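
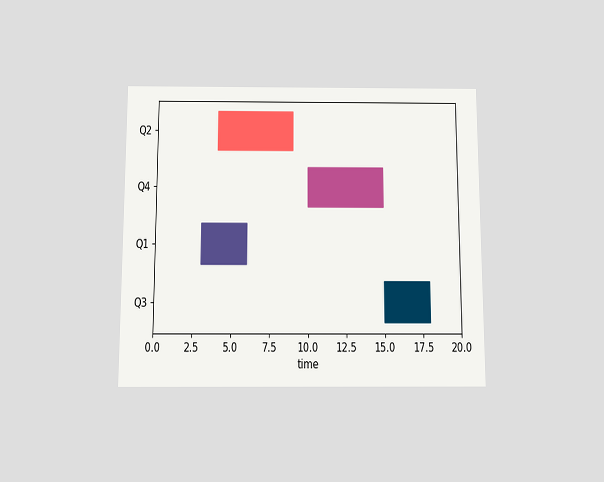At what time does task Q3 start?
The chart is viewed slightly from below. The Q3 bar begins at t=15.

15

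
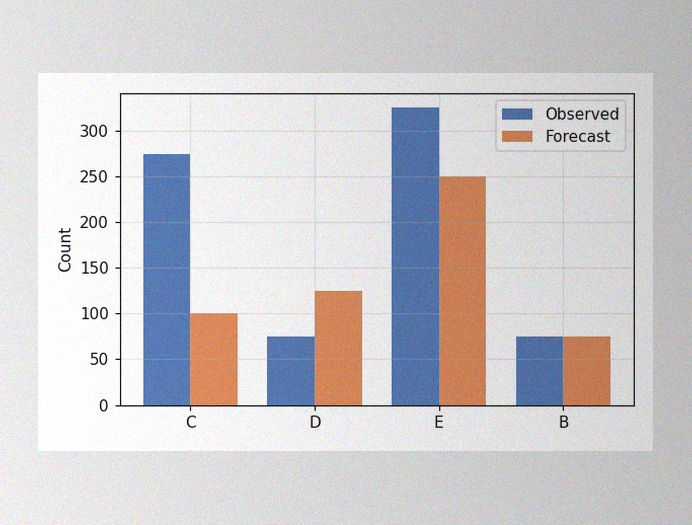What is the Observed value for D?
75

The image has some photo noise and uneven lighting. The Observed bar at D reaches 75 on the y-axis.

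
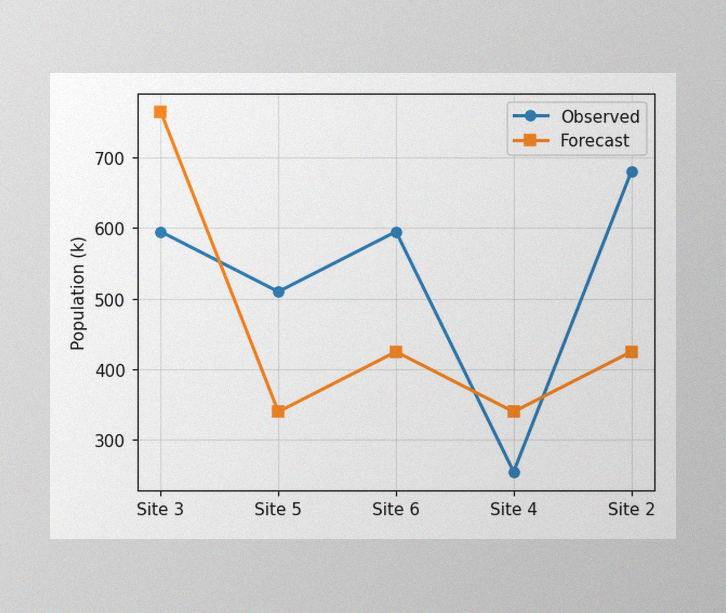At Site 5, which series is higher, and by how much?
Observed, by 170k

The image has some photo noise and uneven lighting. At Site 5, Observed sits above the other line by 170k.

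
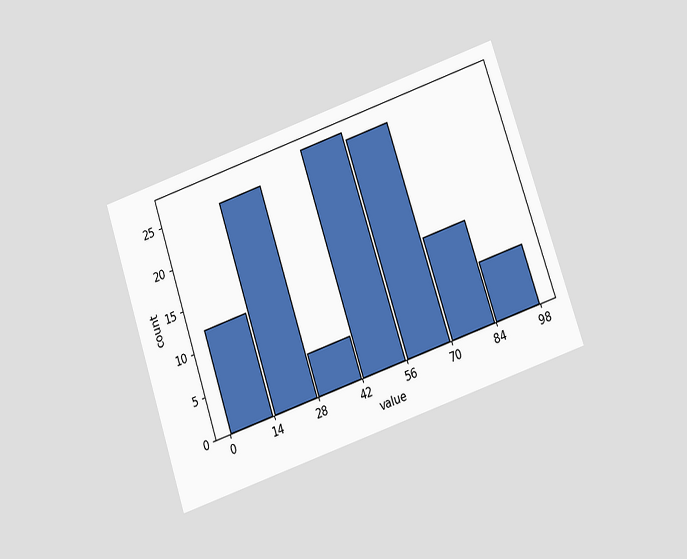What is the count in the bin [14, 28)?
25

The chart is tilted about 19° counter-clockwise and viewed slightly from below. The [14, 28) bin has height 25.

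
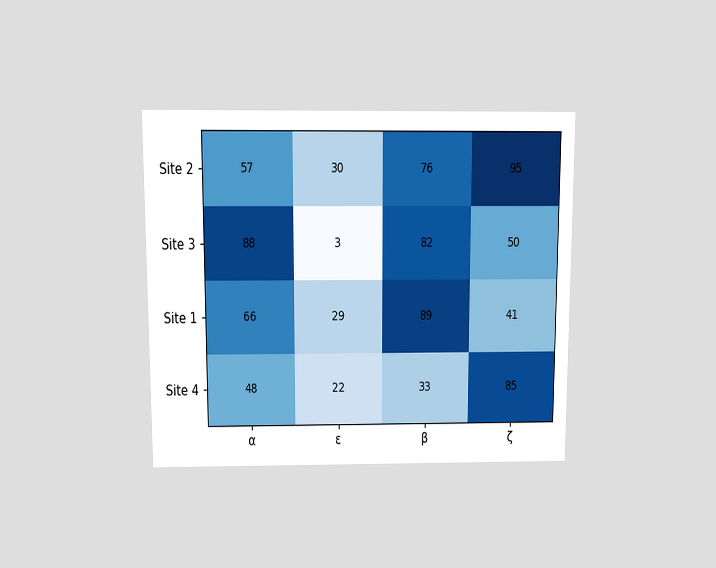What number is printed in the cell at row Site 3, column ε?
3

The chart is viewed slightly from above. The (Site 3, ε) cell reads 3.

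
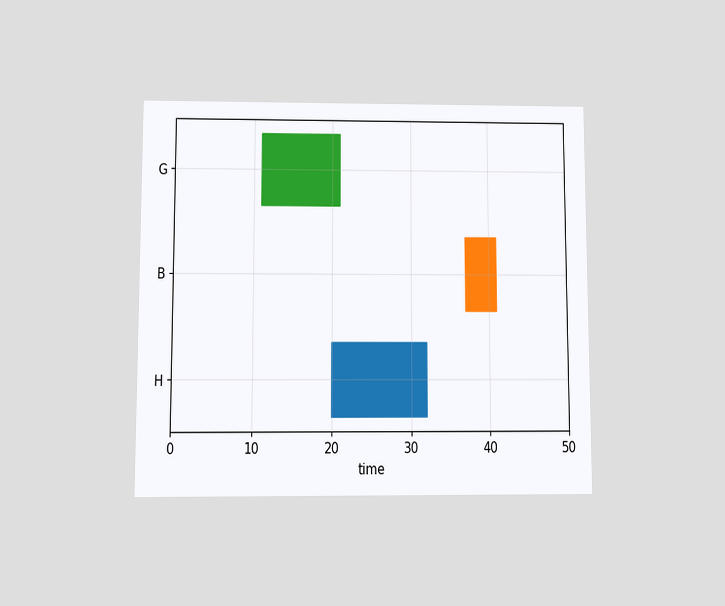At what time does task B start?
37

The chart is viewed at a slight angle. The B bar begins at t=37.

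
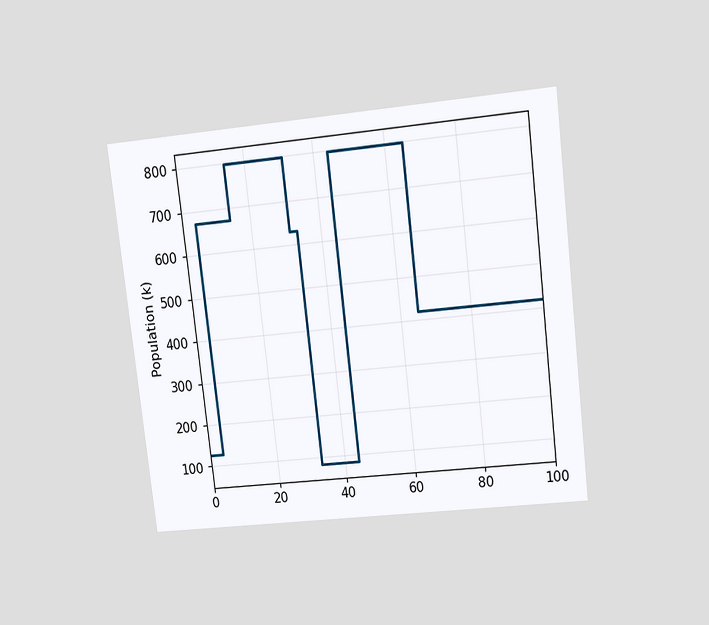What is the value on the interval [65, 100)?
420k

The chart is tilted about 7° counter-clockwise and viewed at a slight angle. On [65, 100) the step sits at 420k.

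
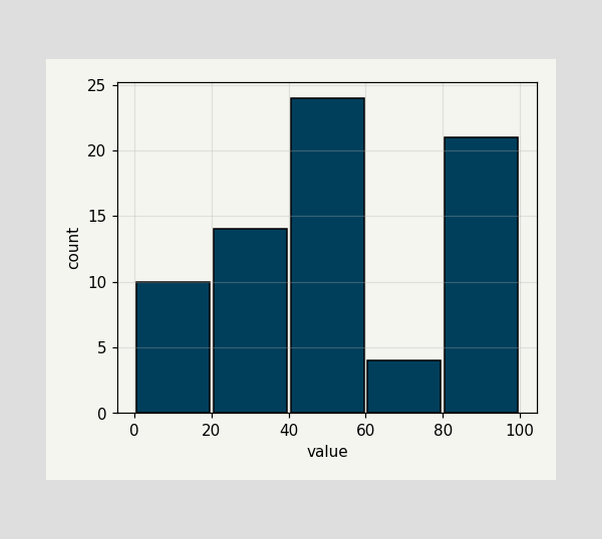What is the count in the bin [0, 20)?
10

The [0, 20) bin has height 10.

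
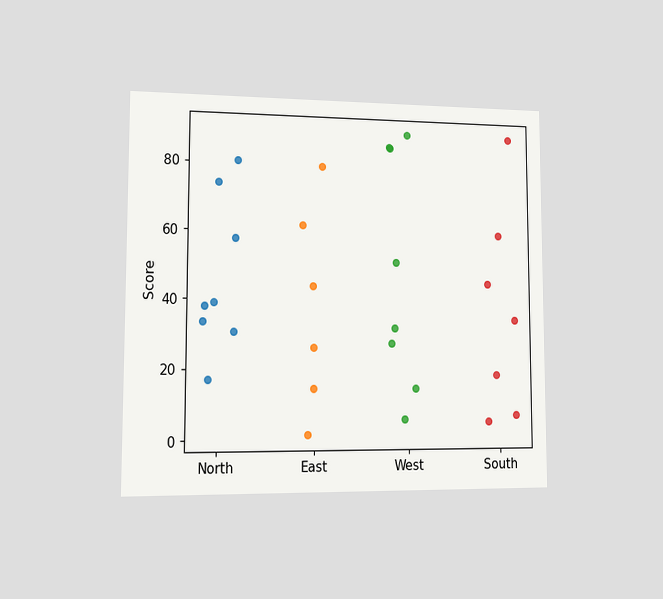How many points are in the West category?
8

The chart is viewed slightly from the left. Counting the markers in the West column gives 8.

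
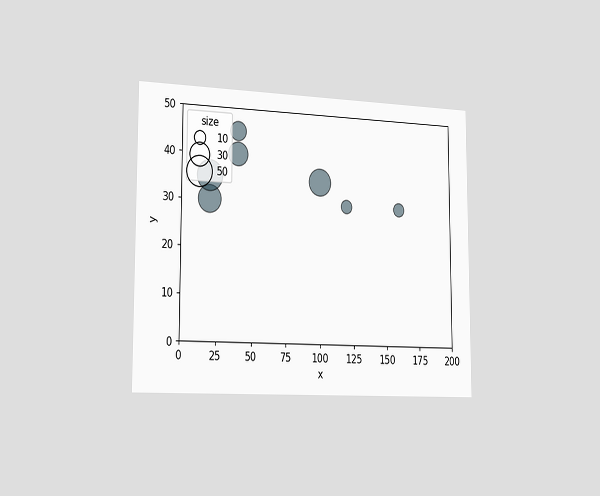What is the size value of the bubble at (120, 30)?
The chart is viewed slightly from the left. Matching the bubble at (120, 30) against the size legend gives 10.

10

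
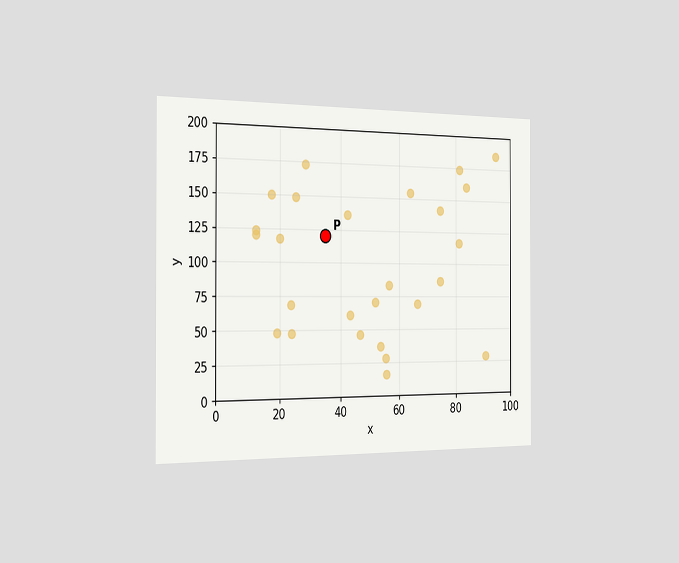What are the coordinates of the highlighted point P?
(35, 120)

The chart is viewed slightly from the left. Following the gridlines from P to each axis, P sits at (35, 120).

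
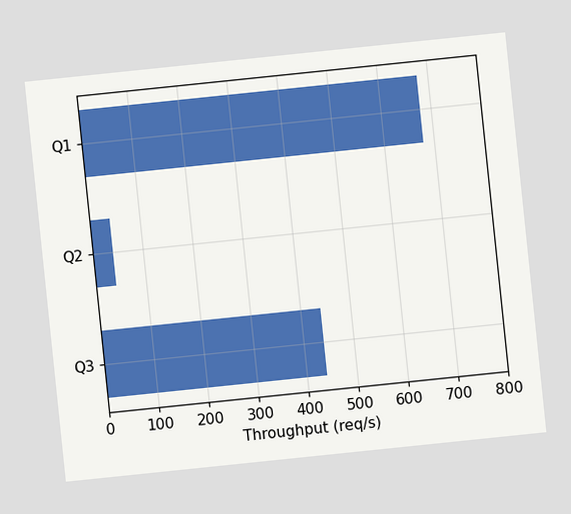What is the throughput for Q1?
680req/s

The chart is tilted about 6° counter-clockwise. Reading along the chart's x-axis, the Q1 bar reaches 680req/s.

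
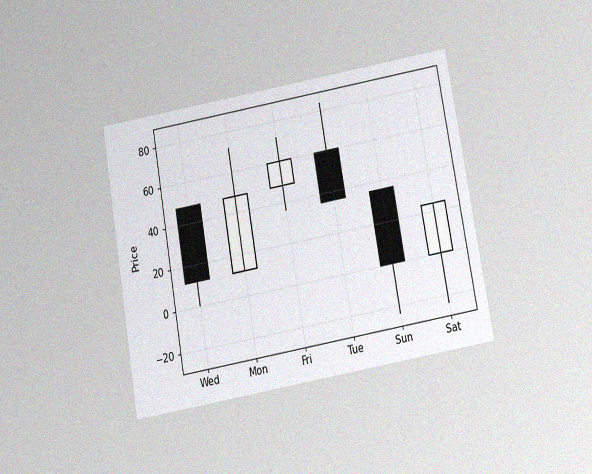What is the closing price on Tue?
36

The chart is tilted about 10° counter-clockwise and viewed slightly from below, with some photo noise. The Tue candle closes at 36.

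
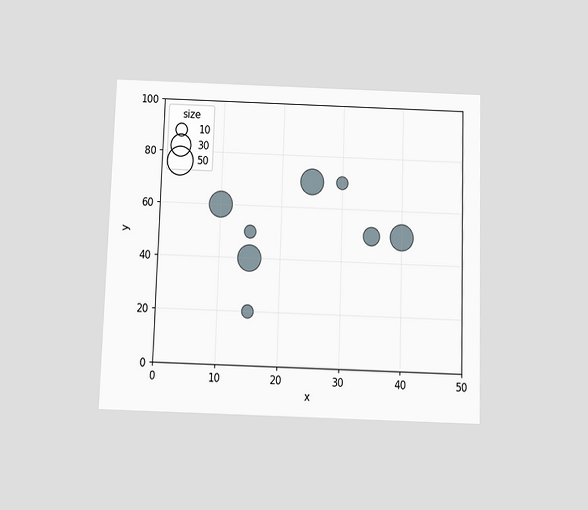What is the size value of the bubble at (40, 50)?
40

The chart is viewed slightly from below. Matching the bubble at (40, 50) against the size legend gives 40.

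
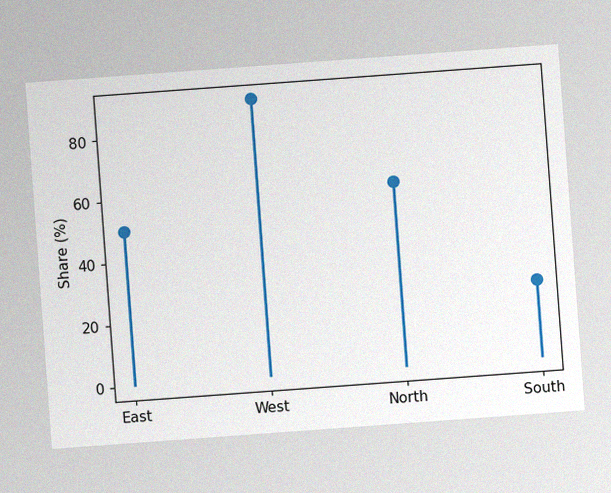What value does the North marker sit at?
60%

The chart is tilted about 4° counter-clockwise, with some photo noise. The North marker sits at 60%.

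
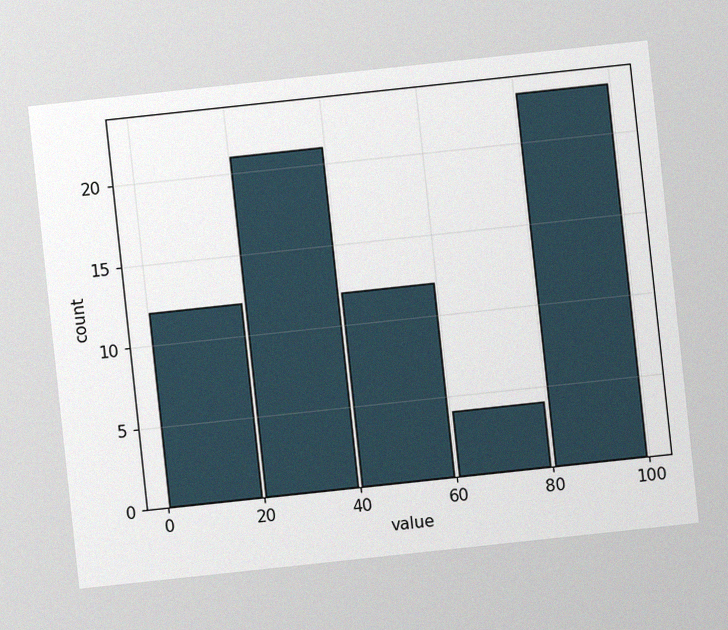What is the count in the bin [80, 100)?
The chart is tilted about 6° counter-clockwise, with some photo noise. The [80, 100) bin has height 23.

23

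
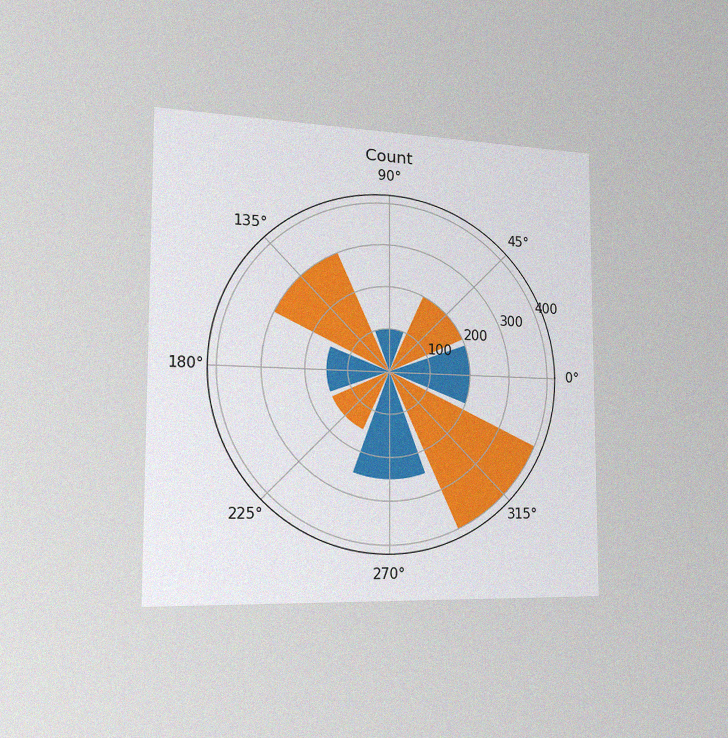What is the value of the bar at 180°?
150

The chart is viewed slightly from the left, with some photo noise. The bar at 180° reaches 150 on the radial axis.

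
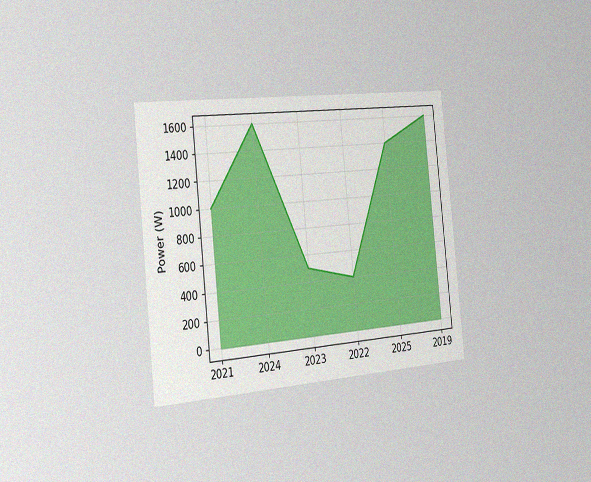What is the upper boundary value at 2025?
The chart is tilted about 6° counter-clockwise and viewed slightly from the left, with some photo noise. At 2025 the upper boundary is at 1400W.

1400W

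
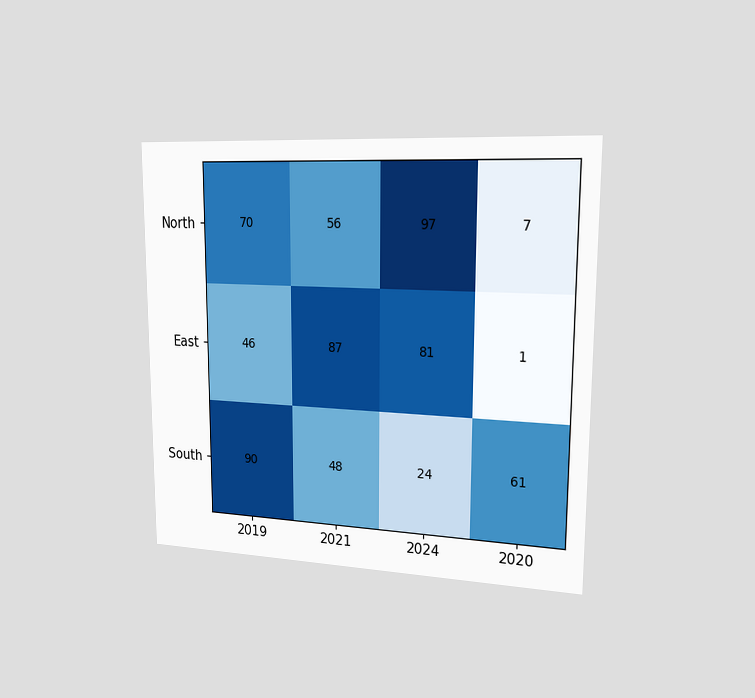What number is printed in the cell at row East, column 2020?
The chart is viewed slightly from the right. The (East, 2020) cell reads 1.

1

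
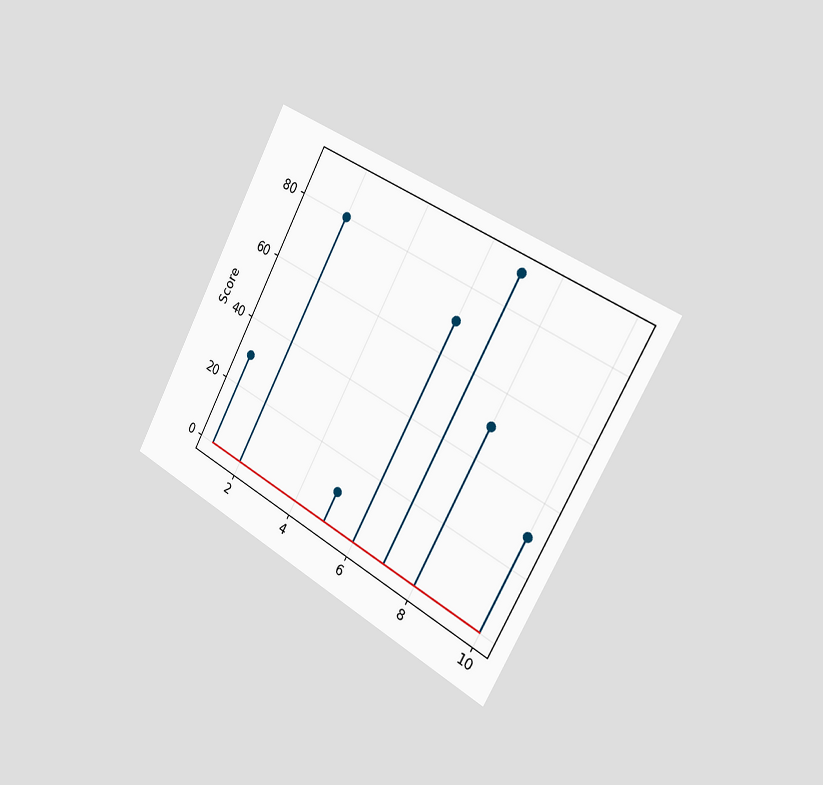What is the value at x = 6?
The chart is tilted about 28° clockwise and viewed slightly from the right. The stem at x=6 reaches 70.

70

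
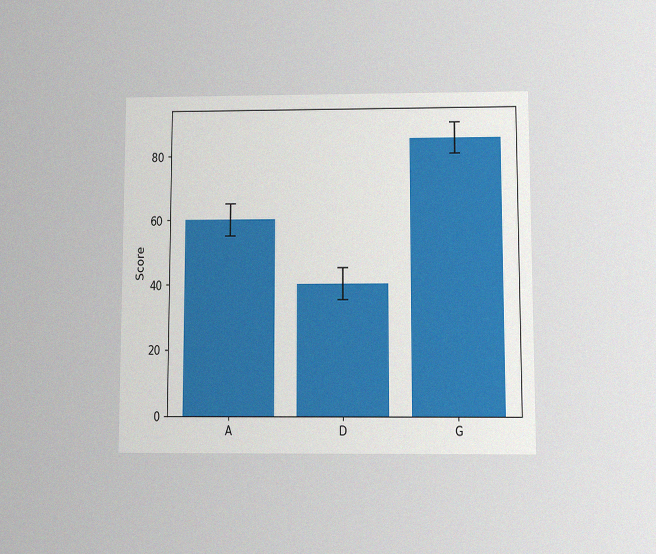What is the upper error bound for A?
65

The chart is viewed slightly from below, with some photo noise. The A bar's upper whisker reaches 65.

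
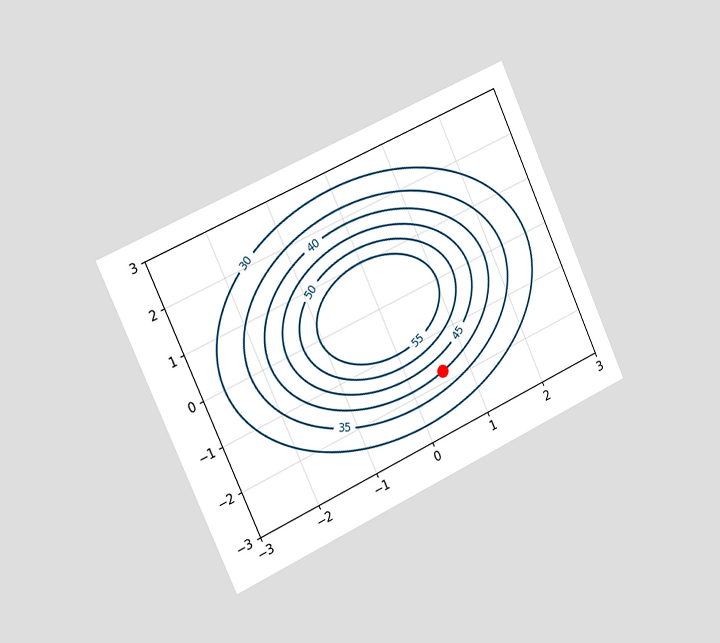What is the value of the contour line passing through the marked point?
40

The chart is tilted about 25° counter-clockwise and viewed slightly from the left. The marked point sits on the contour labelled 40.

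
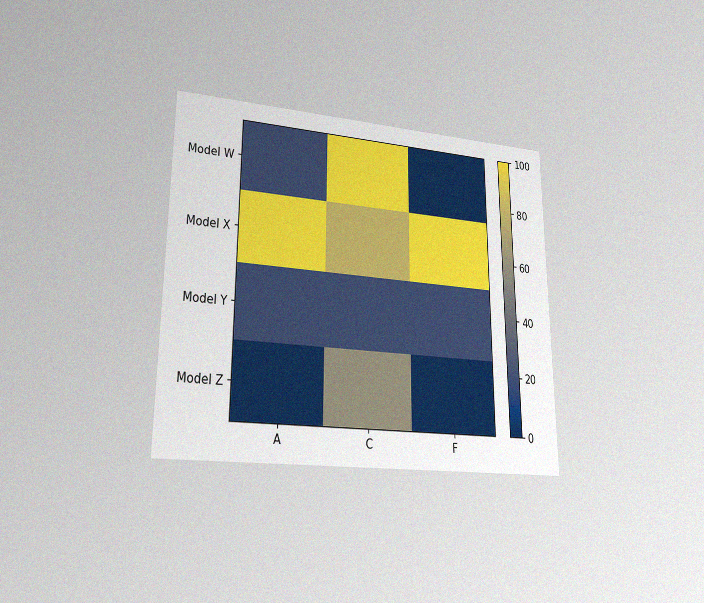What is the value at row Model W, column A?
20

The chart is viewed at a slight angle, with some photo noise. Matching cell (Model W, A) against the colorbar gives 20.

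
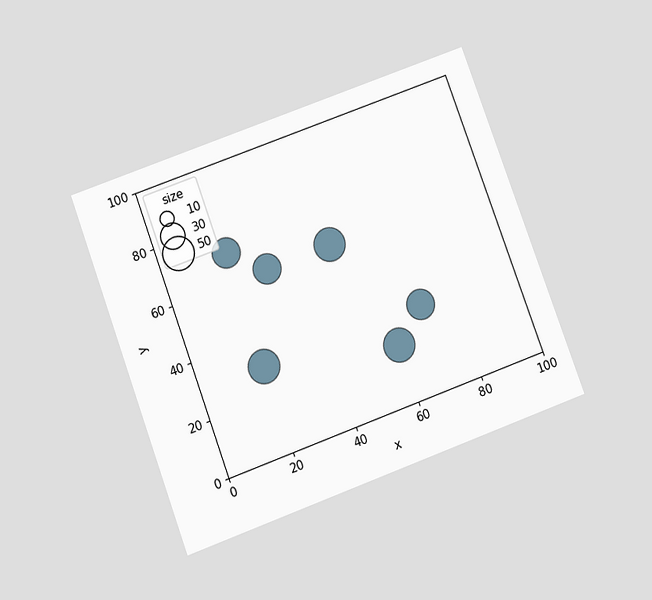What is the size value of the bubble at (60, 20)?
50

The chart is tilted about 20° counter-clockwise and viewed slightly from below. Matching the bubble at (60, 20) against the size legend gives 50.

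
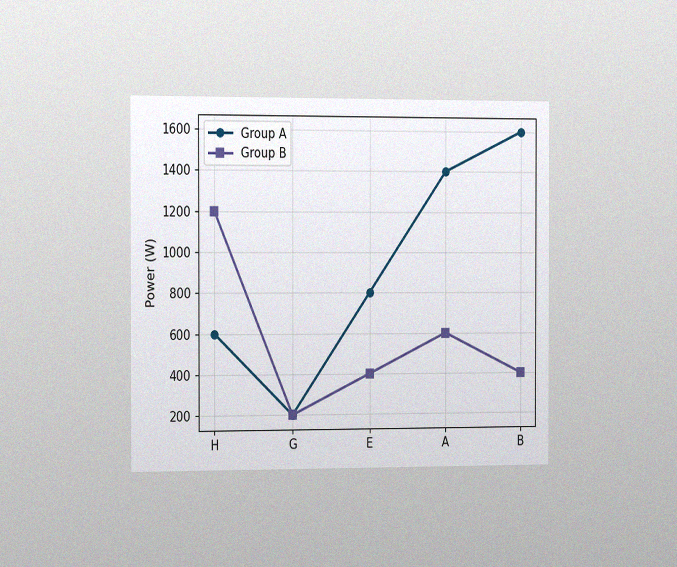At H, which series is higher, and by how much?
Group B, by 600W

The chart is viewed slightly from the left, with some photo noise. At H, Group B sits above the other line by 600W.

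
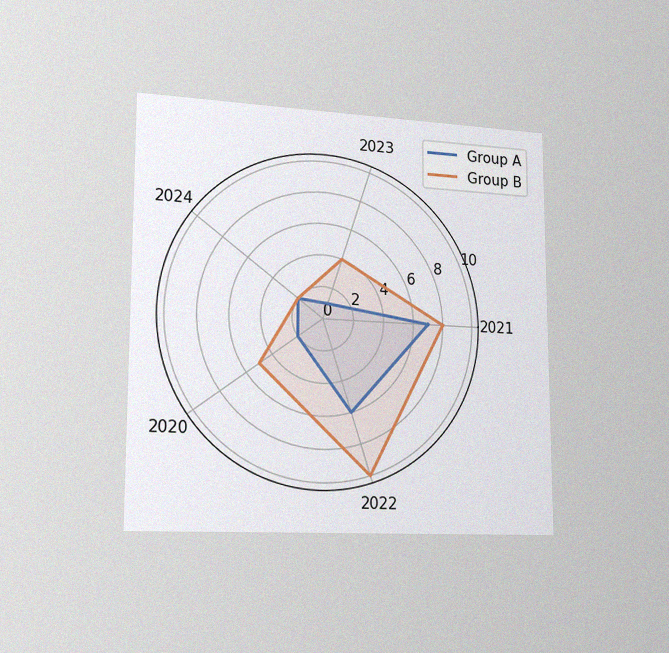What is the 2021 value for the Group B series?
The chart is viewed slightly from the left, with some photo noise. On the 2021 axis, Group B reaches 8.

8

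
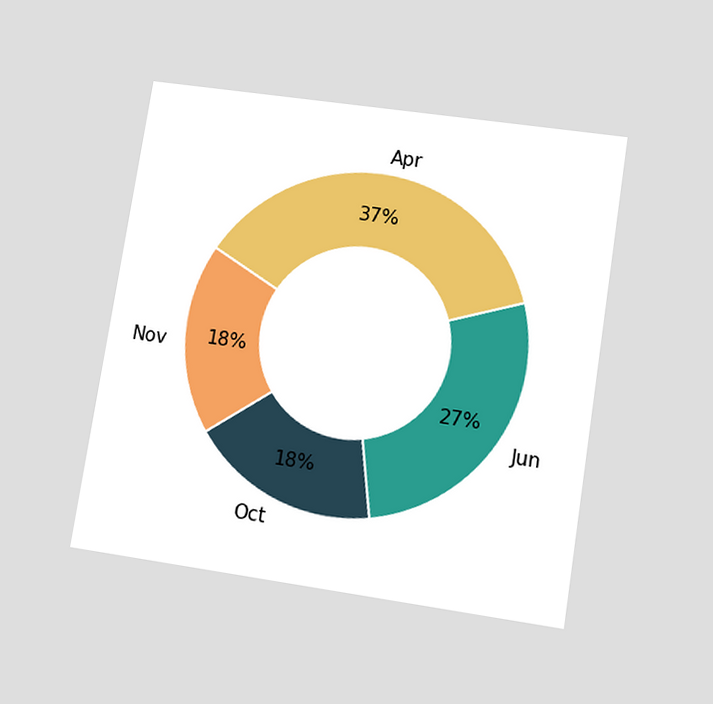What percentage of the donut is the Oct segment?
The chart is tilted about 9° clockwise and viewed at a slight angle. The Oct segment takes up 18% of the ring.

18%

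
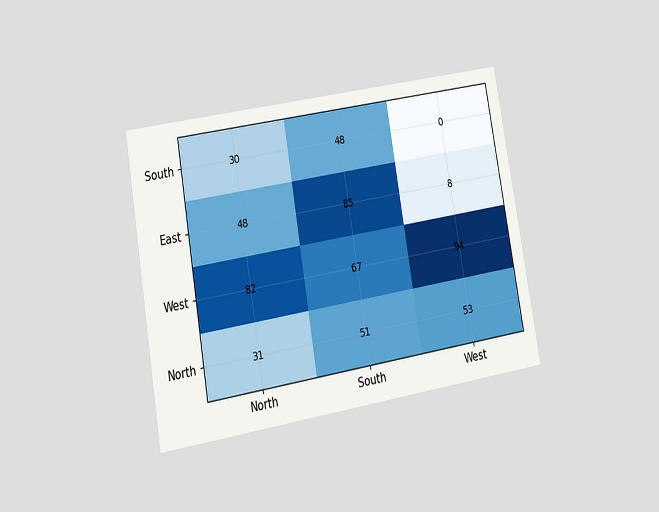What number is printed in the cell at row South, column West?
The chart is tilted about 10° counter-clockwise and viewed at a slight angle. The (South, West) cell reads 0.

0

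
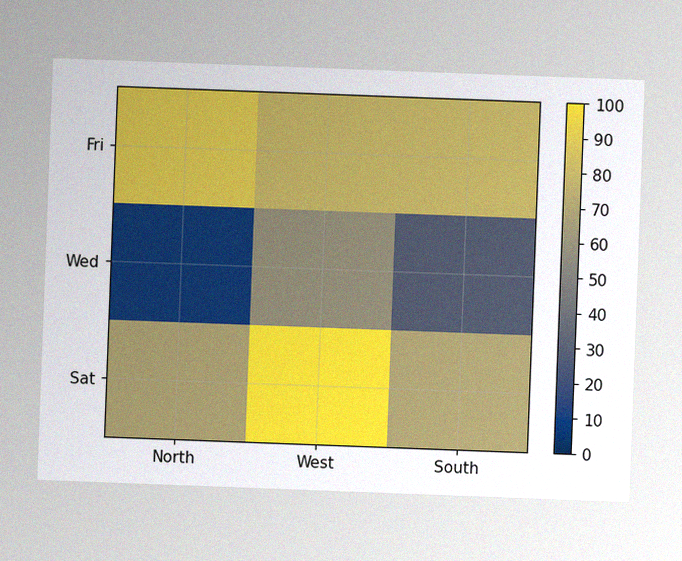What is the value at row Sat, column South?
70

The chart is tilted about 2° clockwise, with some photo noise. Matching cell (Sat, South) against the colorbar gives 70.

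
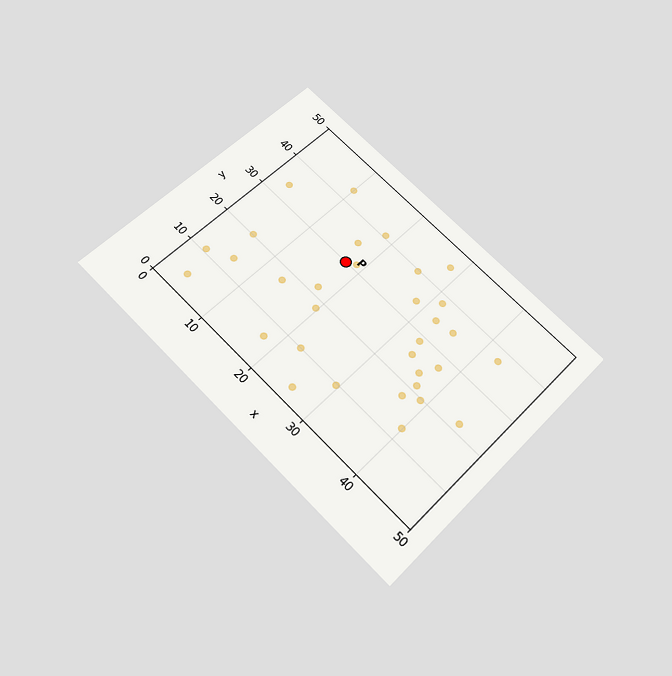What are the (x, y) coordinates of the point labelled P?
(17.5, 30)

The chart is tilted about 45° clockwise and viewed slightly from below. Following the gridlines from P to each axis, P sits at (17.5, 30).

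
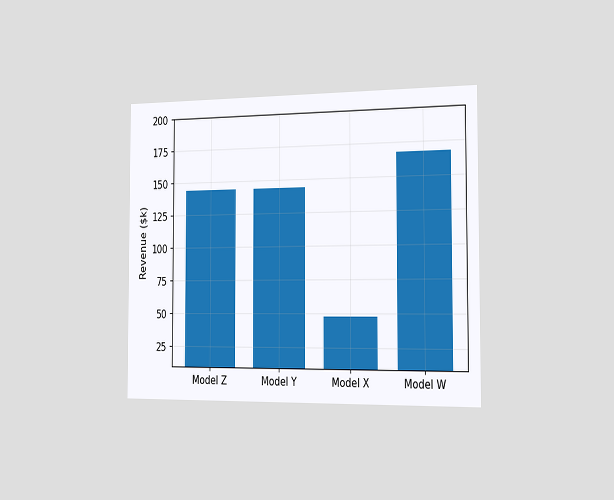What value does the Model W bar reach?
$168k

The chart is viewed slightly from the right. Reading along the chart's y-axis, the Model W bar reaches $168k.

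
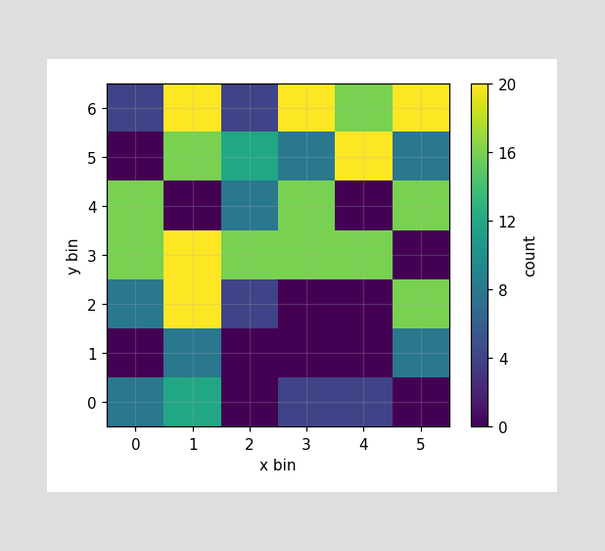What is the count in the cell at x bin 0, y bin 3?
Matching the cell (0, 3) against the colorbar gives 16.

16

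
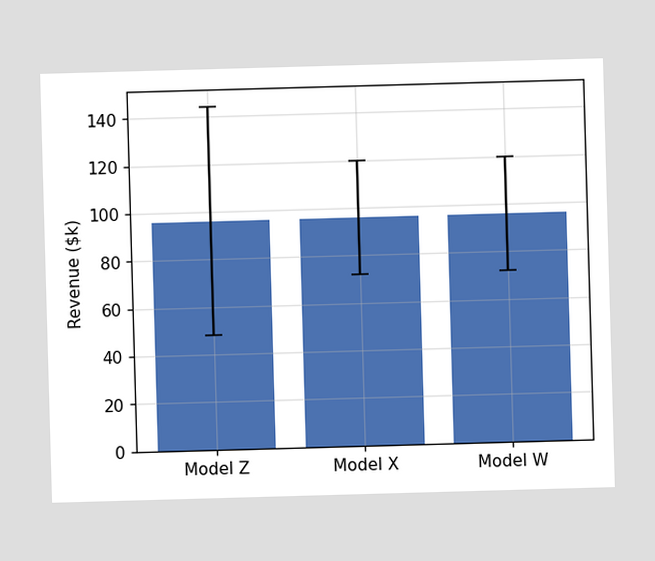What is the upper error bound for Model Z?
$144k

The Model Z bar's upper whisker reaches $144k.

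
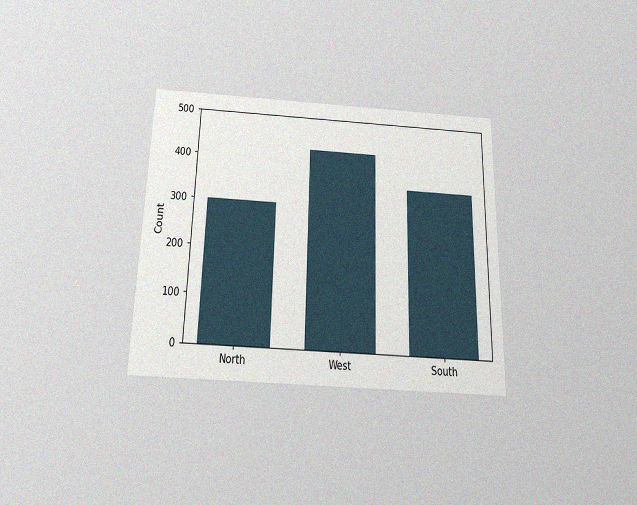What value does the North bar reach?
The chart is viewed slightly from below, with some photo noise. Reading along the chart's y-axis, the North bar reaches 300.

300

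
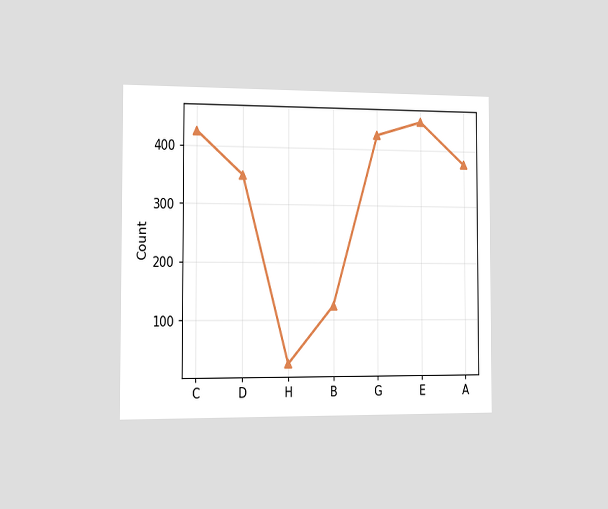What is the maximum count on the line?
The chart is viewed slightly from the left. The highest point is at E, and reading across to the y-axis gives 450.

450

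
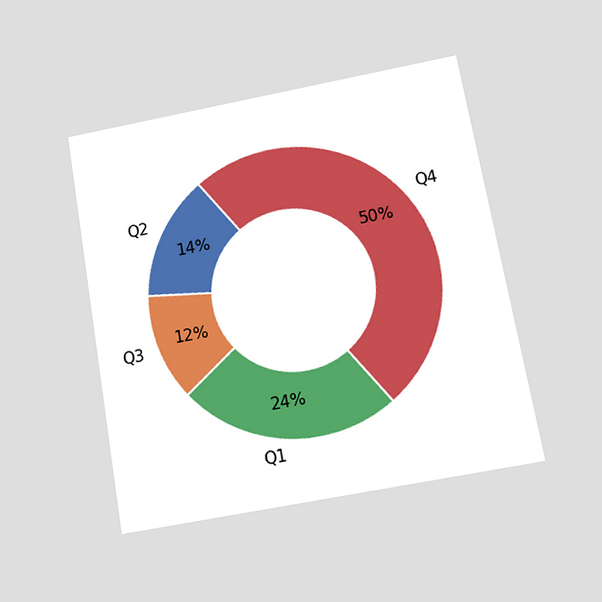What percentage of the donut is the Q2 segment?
The chart is tilted about 10° counter-clockwise and viewed at a slight angle. The Q2 segment takes up 14% of the ring.

14%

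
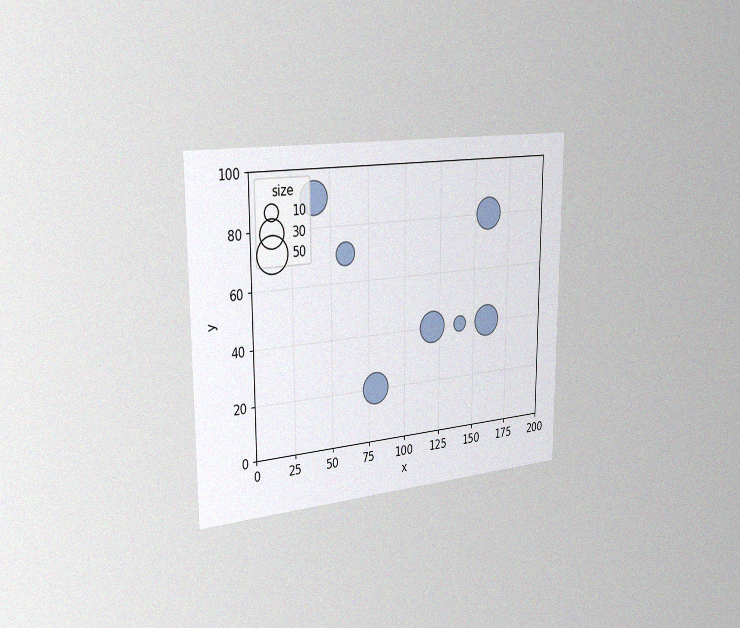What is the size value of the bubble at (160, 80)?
40

The chart is viewed slightly from the left, with some photo noise. Matching the bubble at (160, 80) against the size legend gives 40.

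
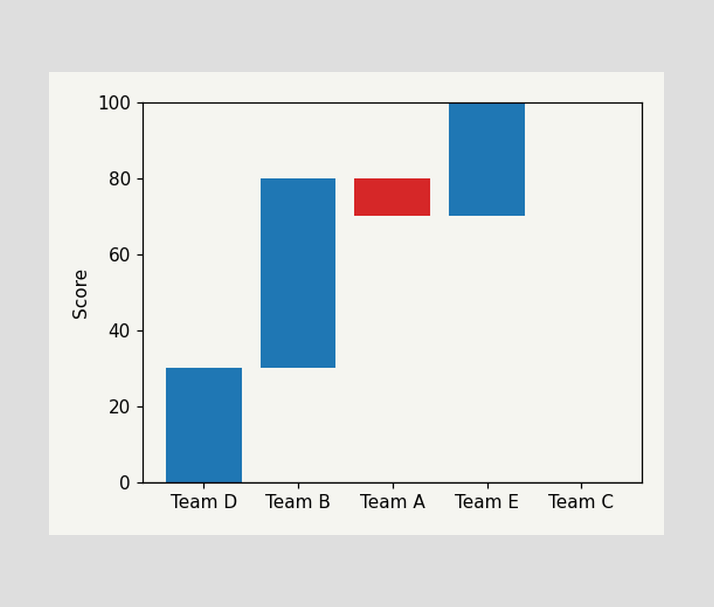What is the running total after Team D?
After Team D the running total reaches 30.

30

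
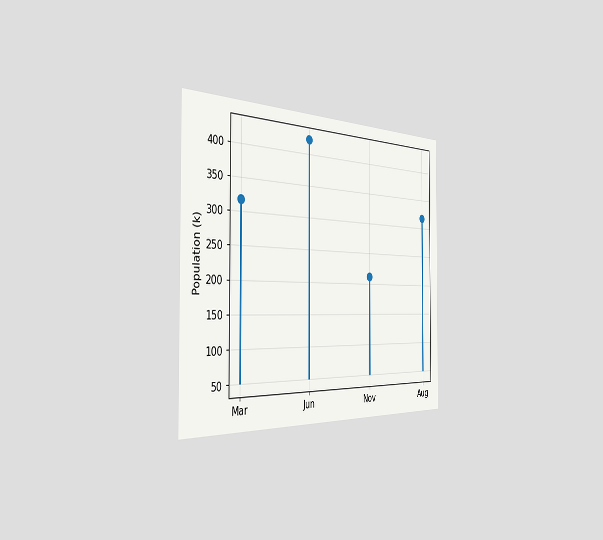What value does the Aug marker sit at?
The chart is viewed slightly from the left. The Aug marker sits at 318k.

318k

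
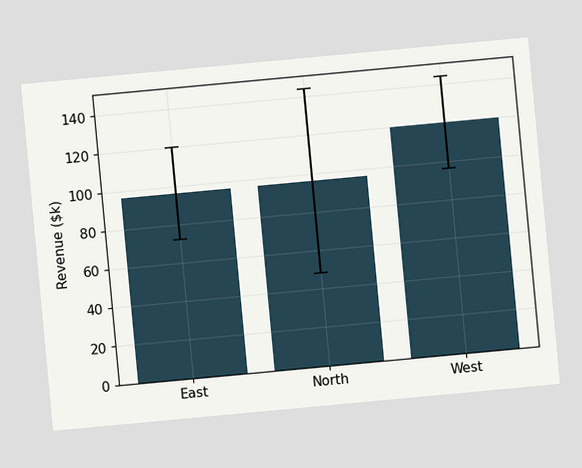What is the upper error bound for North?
The chart is tilted about 5° counter-clockwise. The North bar's upper whisker reaches $144k.

$144k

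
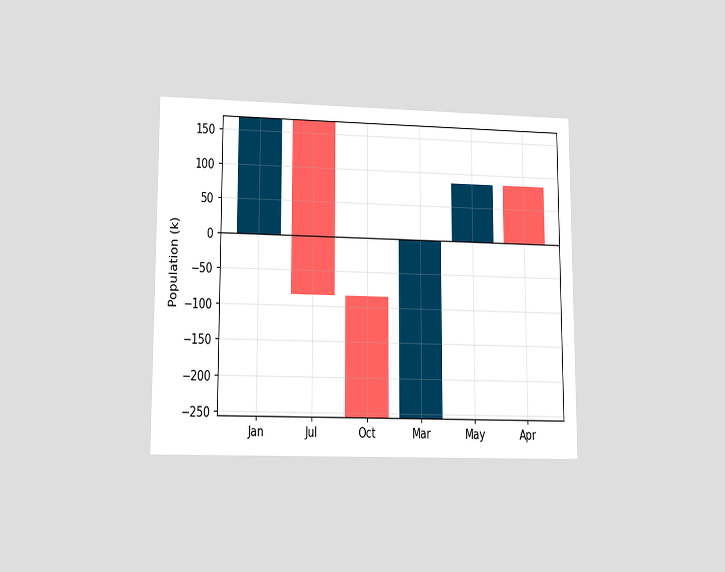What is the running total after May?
85k

The chart is viewed at a slight angle. After May the running total reaches 85k.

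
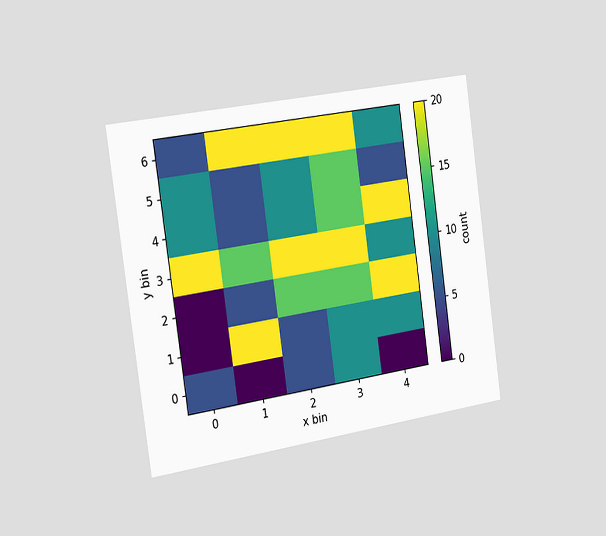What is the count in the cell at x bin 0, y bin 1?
0

The chart is tilted about 8° counter-clockwise and viewed slightly from the left. Matching the cell (0, 1) against the colorbar gives 0.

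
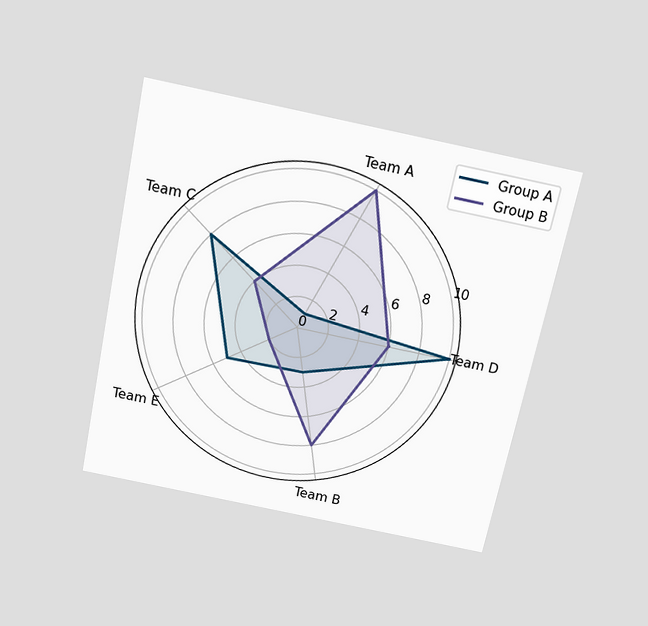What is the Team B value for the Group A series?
3

The chart is tilted about 12° clockwise and viewed slightly from above. On the Team B axis, Group A reaches 3.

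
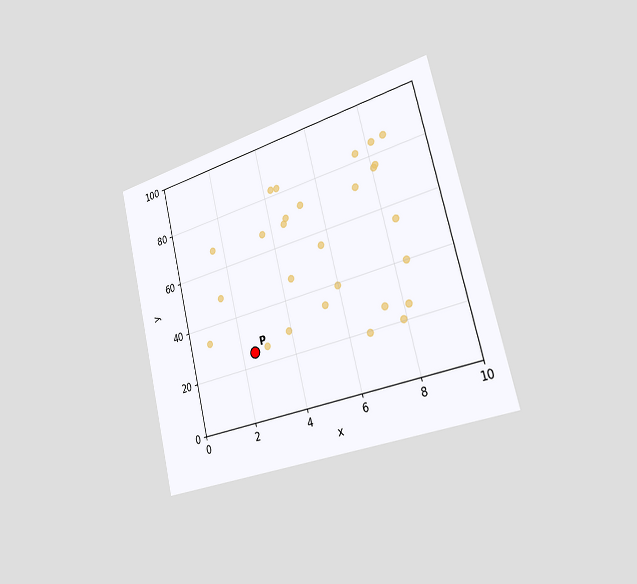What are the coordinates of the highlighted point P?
(2.5, 25)

The chart is tilted about 14° counter-clockwise and viewed slightly from the right. Following the gridlines from P to each axis, P sits at (2.5, 25).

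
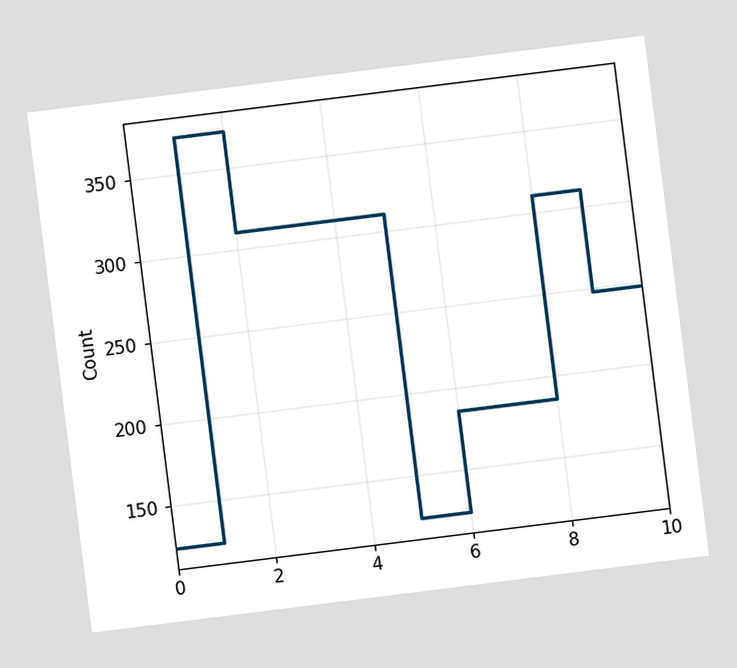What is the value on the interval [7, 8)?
186

The chart is tilted about 7° counter-clockwise. On [7, 8) the step sits at 186.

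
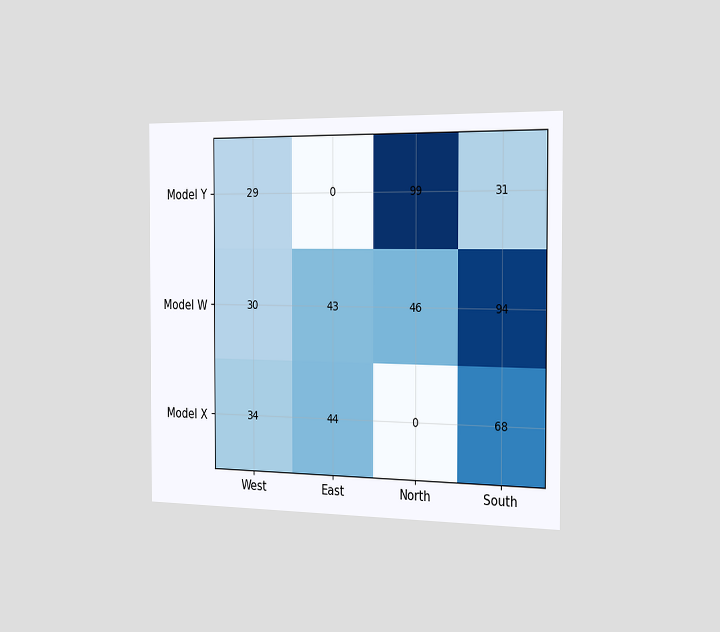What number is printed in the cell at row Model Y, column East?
The chart is viewed slightly from the right. The (Model Y, East) cell reads 0.

0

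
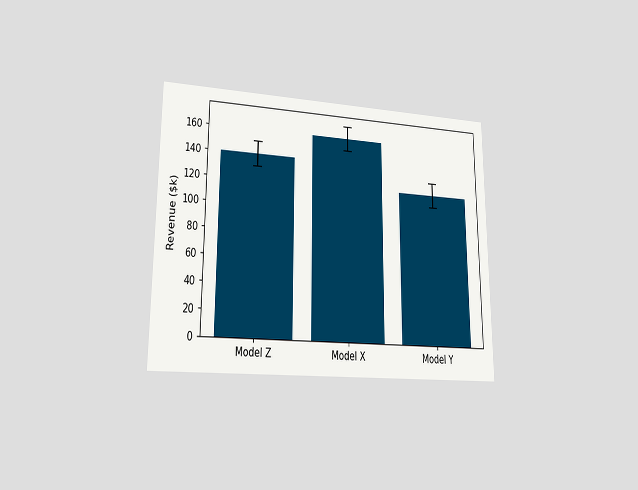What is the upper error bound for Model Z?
$150k

The chart is viewed at a slight angle. The Model Z bar's upper whisker reaches $150k.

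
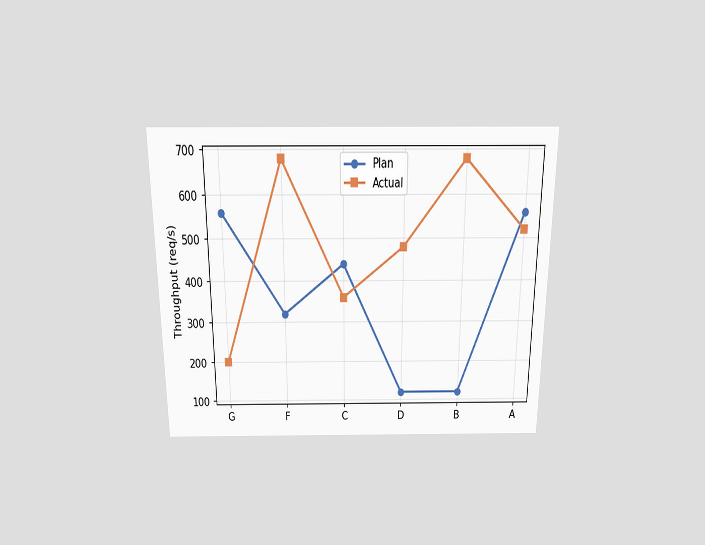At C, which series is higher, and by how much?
The chart is viewed slightly from above. At C, Plan sits above the other line by 80req/s.

Plan, by 80req/s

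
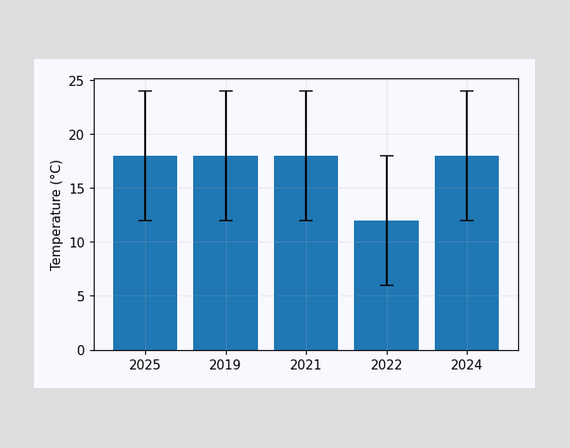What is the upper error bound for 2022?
18°C

The 2022 bar's upper whisker reaches 18°C.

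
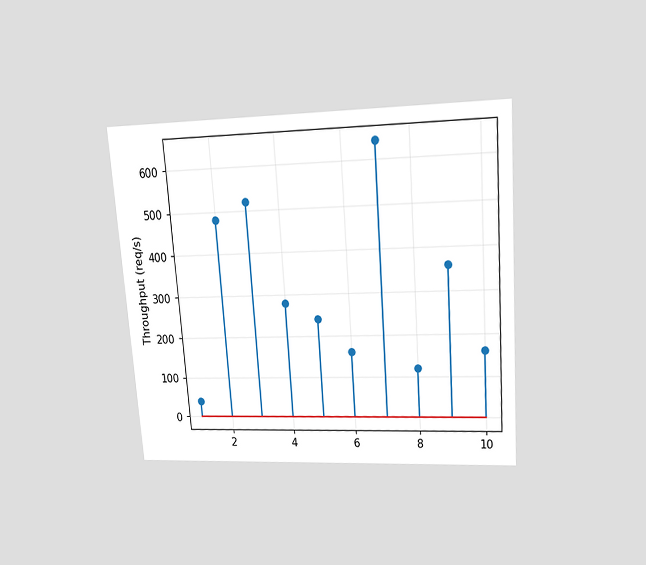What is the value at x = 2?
The chart is tilted about 4° counter-clockwise and viewed slightly from above. The stem at x=2 reaches 480req/s.

480req/s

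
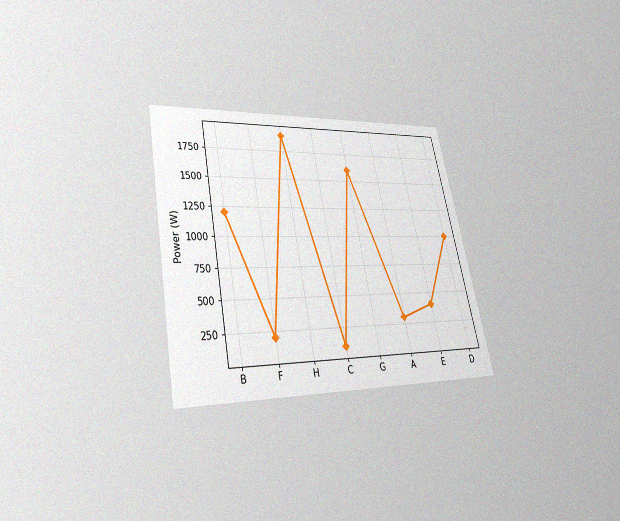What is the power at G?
1600W

The chart is tilted about 11° counter-clockwise and viewed slightly from below, with some photo noise. At G, the line is at 1600W.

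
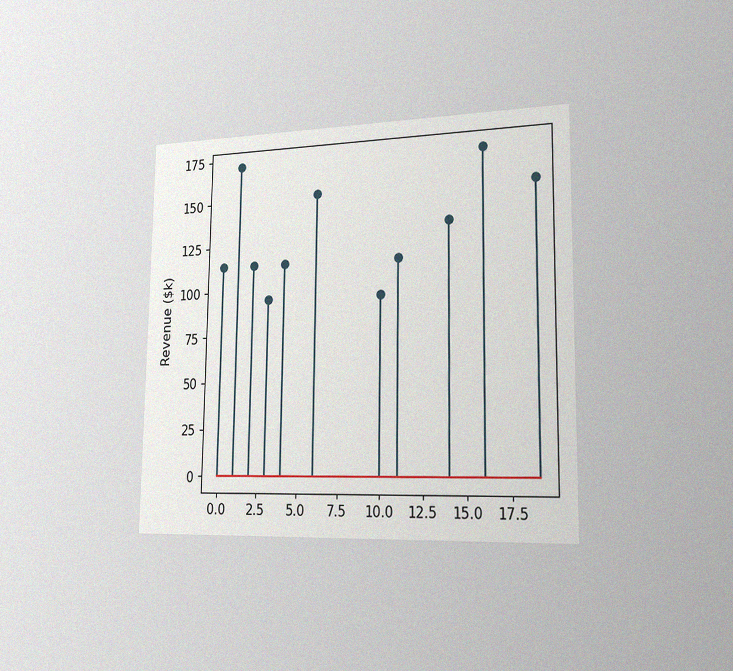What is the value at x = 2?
The chart is viewed slightly from the right, with some photo noise. The stem at x=2 reaches $114k.

$114k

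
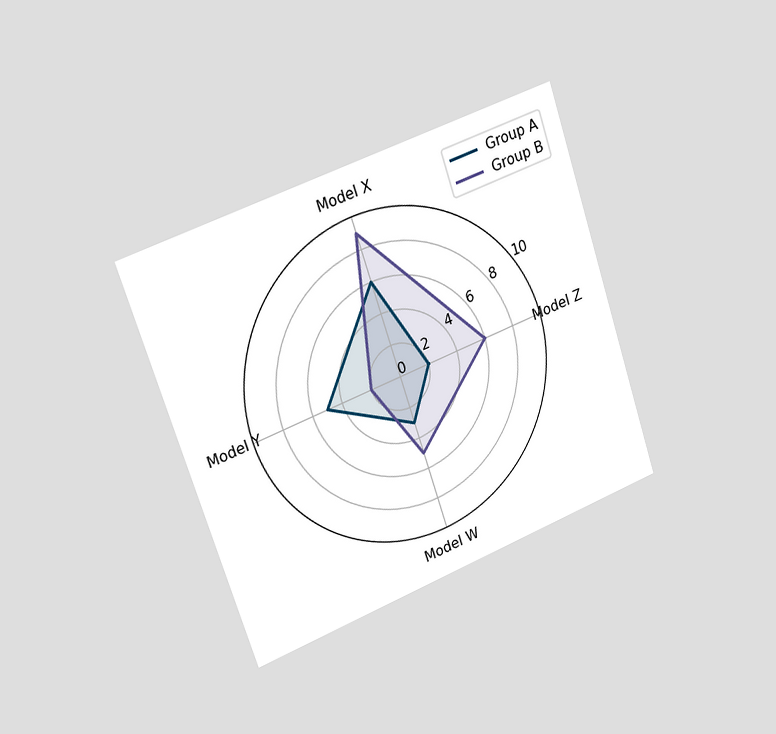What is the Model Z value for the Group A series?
The chart is tilted about 18° counter-clockwise and viewed slightly from the left. On the Model Z axis, Group A reaches 2.

2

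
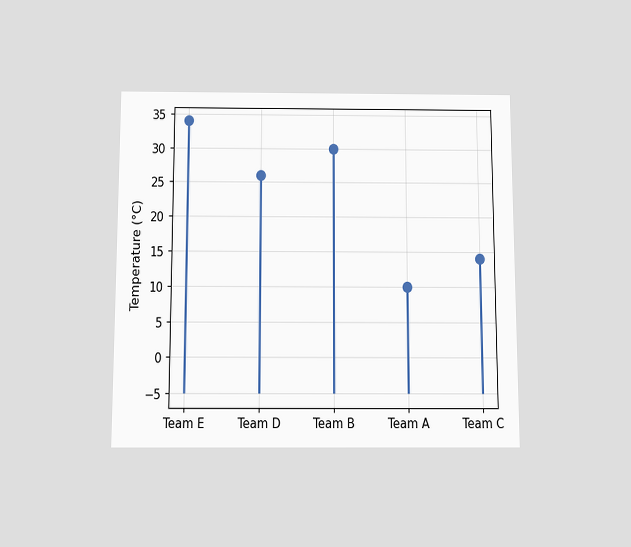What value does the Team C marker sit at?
The chart is viewed slightly from below. The Team C marker sits at 14°C.

14°C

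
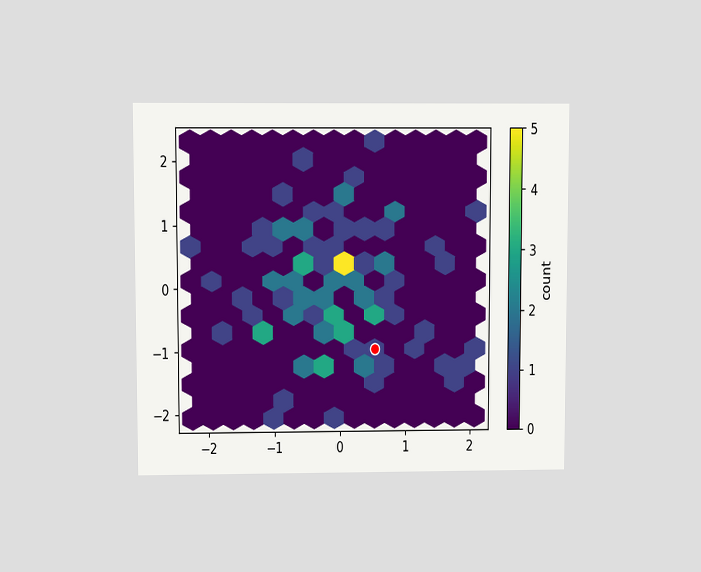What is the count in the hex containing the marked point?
The chart is viewed slightly from above. The marked hex reads 1 on the colorbar.

1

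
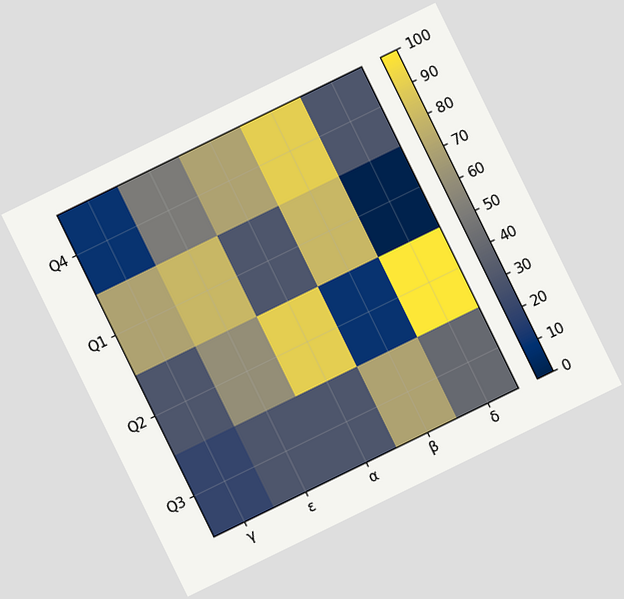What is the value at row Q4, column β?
The chart is tilted about 26° counter-clockwise. Matching cell (Q4, β) against the colorbar gives 90.

90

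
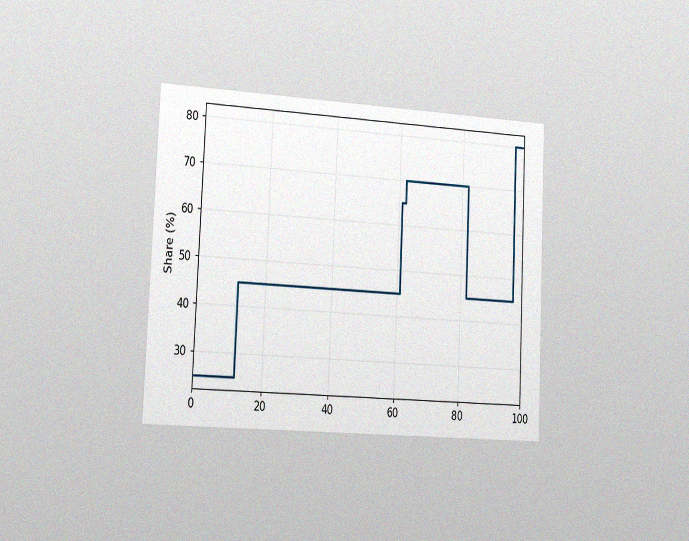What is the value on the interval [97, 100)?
The chart is tilted about 3° clockwise and viewed slightly from the left, with some photo noise. On [97, 100) the step sits at 80%.

80%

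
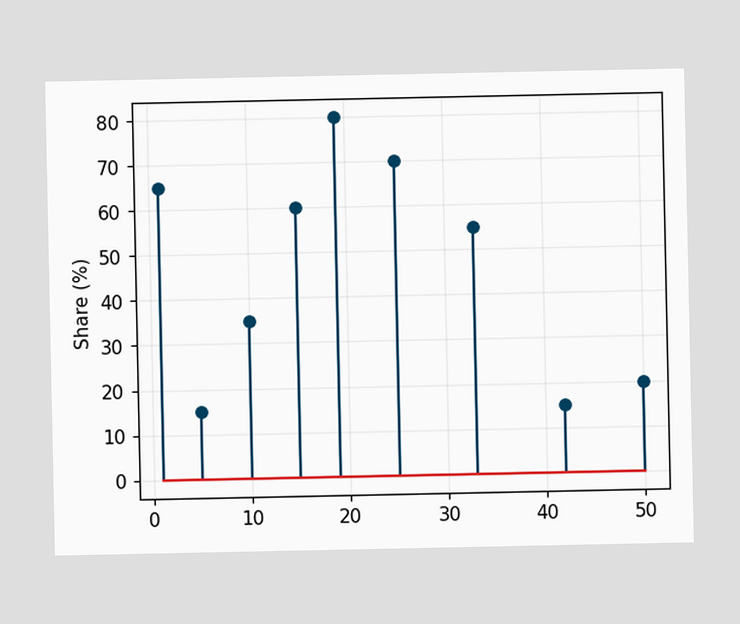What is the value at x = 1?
65%

The stem at x=1 reaches 65%.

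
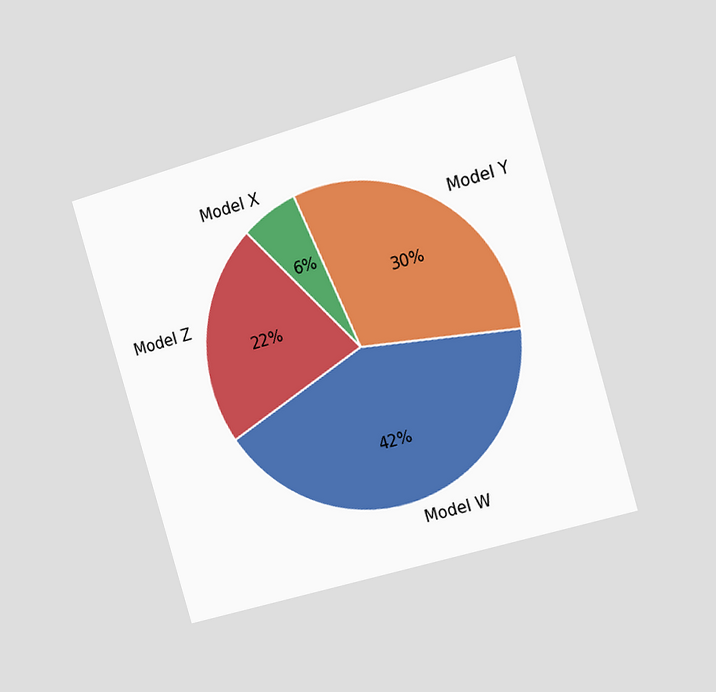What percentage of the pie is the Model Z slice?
The chart is tilted about 16° counter-clockwise and viewed slightly from the right. The Model Z slice takes up 22% of the pie.

22%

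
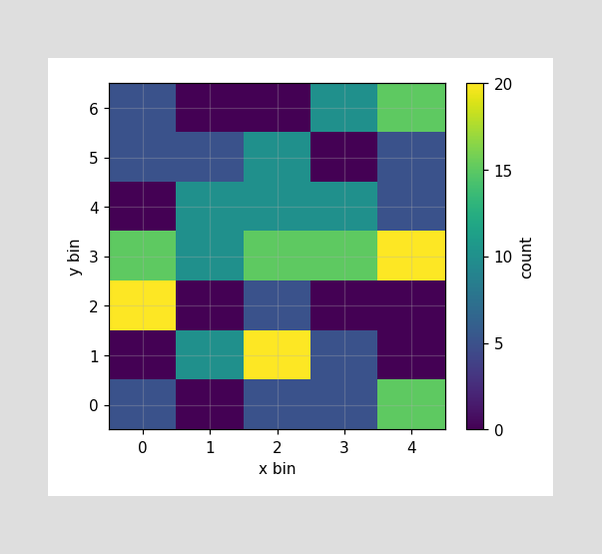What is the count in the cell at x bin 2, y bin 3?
15

Matching the cell (2, 3) against the colorbar gives 15.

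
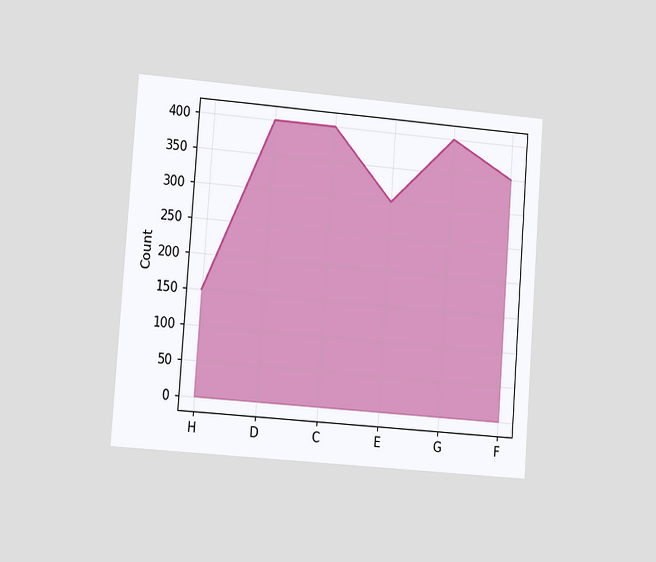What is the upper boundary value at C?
The chart is tilted about 4° clockwise and viewed slightly from the left. At C the upper boundary is at 400.

400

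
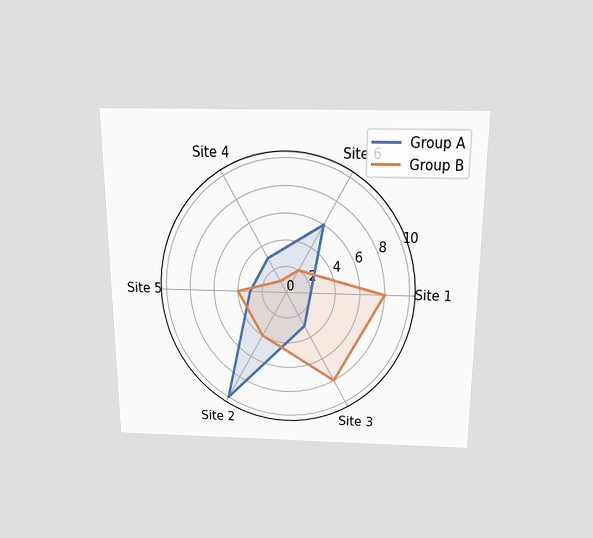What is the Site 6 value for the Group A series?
6

The chart is viewed slightly from above. On the Site 6 axis, Group A reaches 6.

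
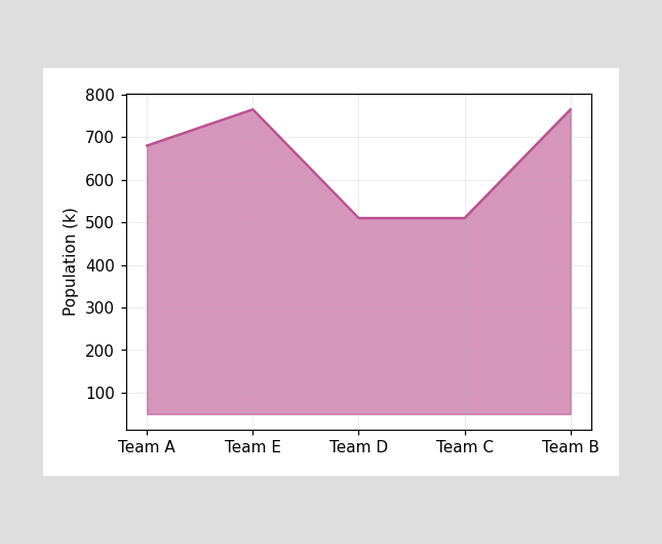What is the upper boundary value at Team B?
At Team B the upper boundary is at 765k.

765k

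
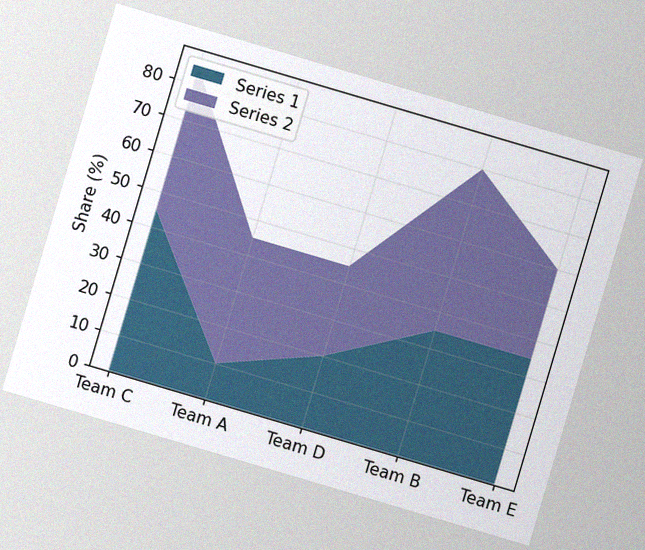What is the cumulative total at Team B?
80%

The chart is tilted about 16° clockwise, with some photo noise. The stacked total at Team B reaches 80%.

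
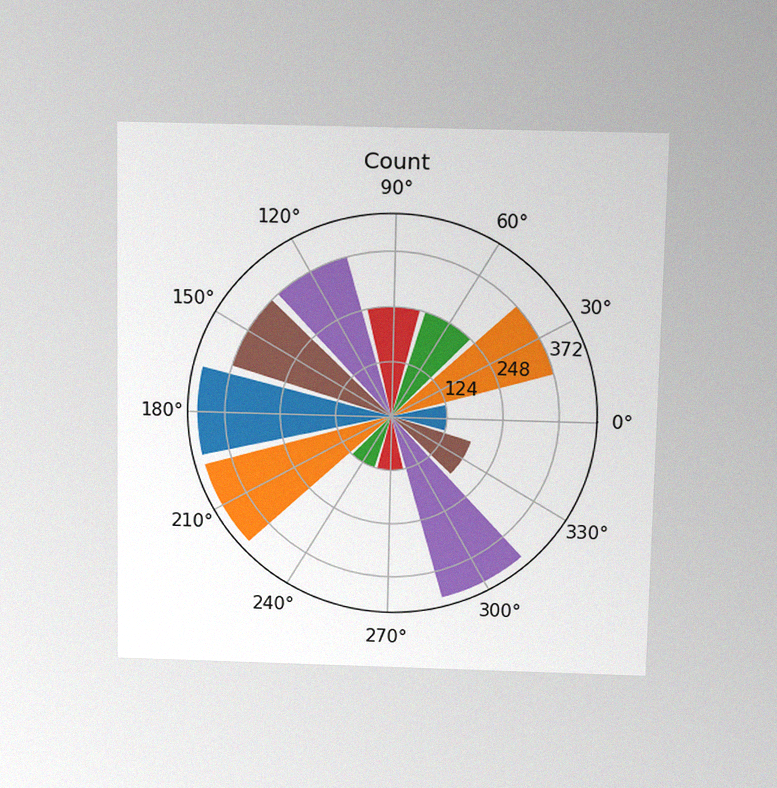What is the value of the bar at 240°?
The chart is viewed slightly from above, with some photo noise. The bar at 240° reaches 124 on the radial axis.

124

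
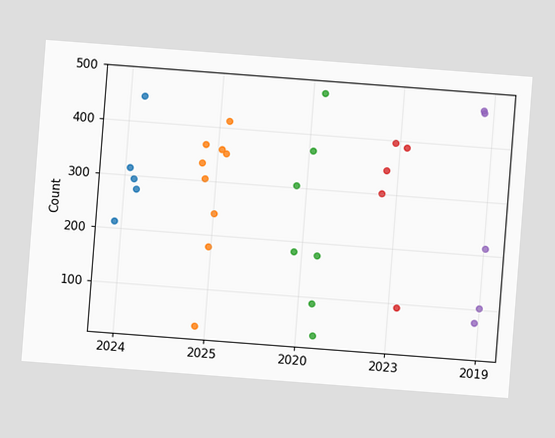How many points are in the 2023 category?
5

The chart is tilted about 4° clockwise. Counting the markers in the 2023 column gives 5.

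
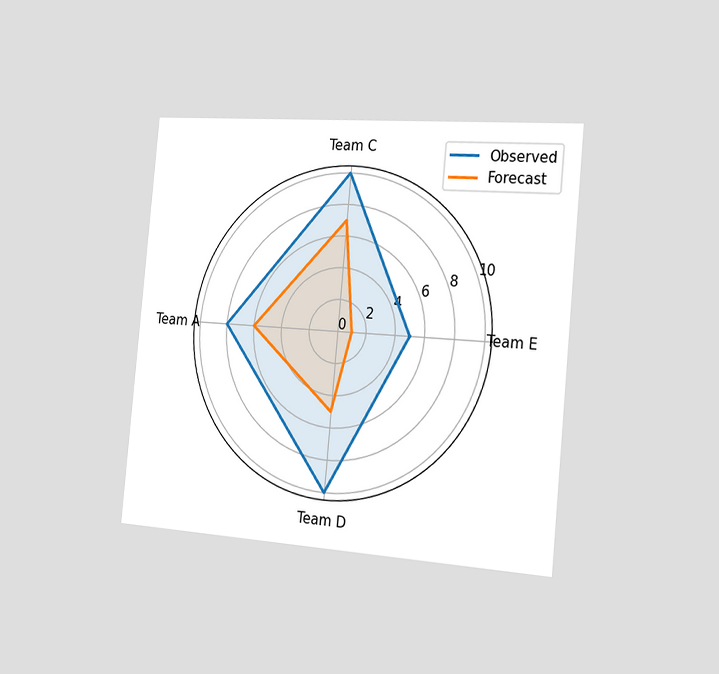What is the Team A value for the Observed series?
8

The chart is tilted about 5° clockwise and viewed slightly from the right. On the Team A axis, Observed reaches 8.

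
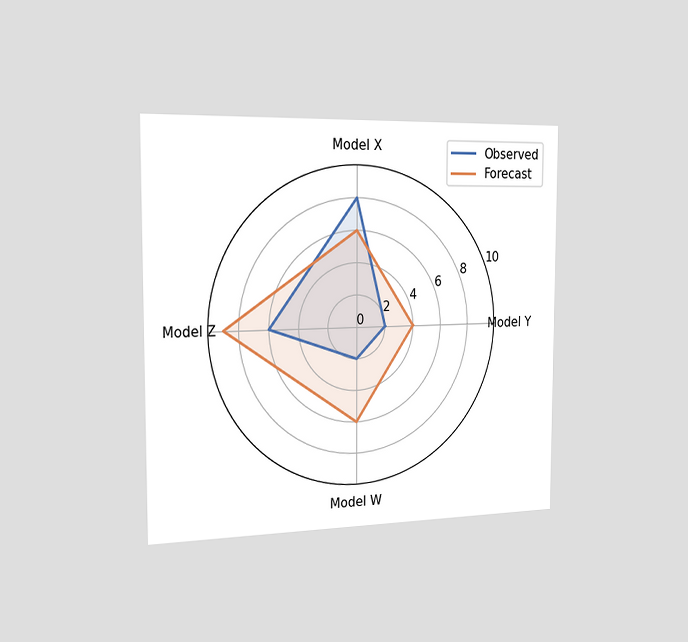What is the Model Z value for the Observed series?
6

The chart is viewed slightly from the left. On the Model Z axis, Observed reaches 6.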